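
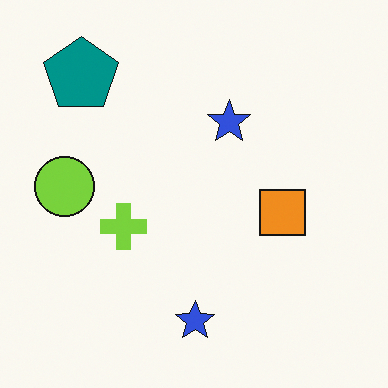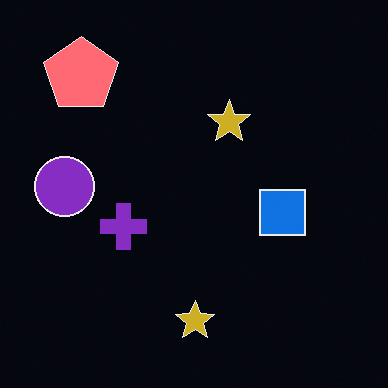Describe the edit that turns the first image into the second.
It was color-inverted (negative).

The light background has become dark and every shape's color is its complement — a photographic negative.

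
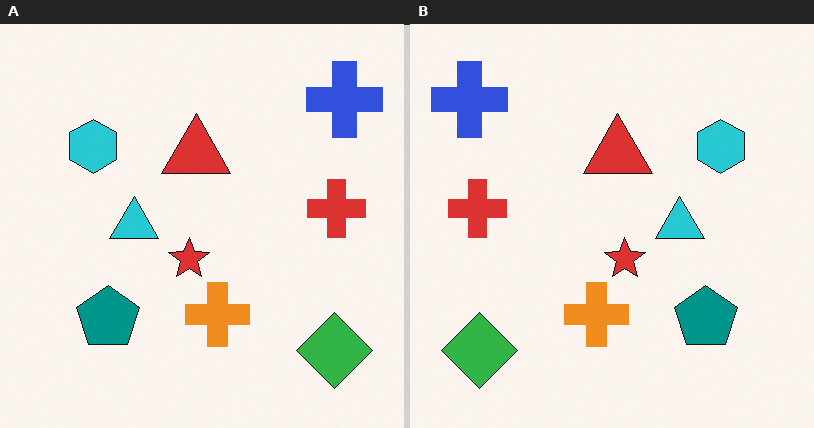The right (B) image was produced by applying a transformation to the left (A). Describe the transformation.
The right (B) image is the left (A) flipped horizontally (left ↔ right).

The blue cross is in the top-right of the left (A) image and the top-left of the right (B) — shapes on opposite sides of the vertical midline have swapped in a mirror flip.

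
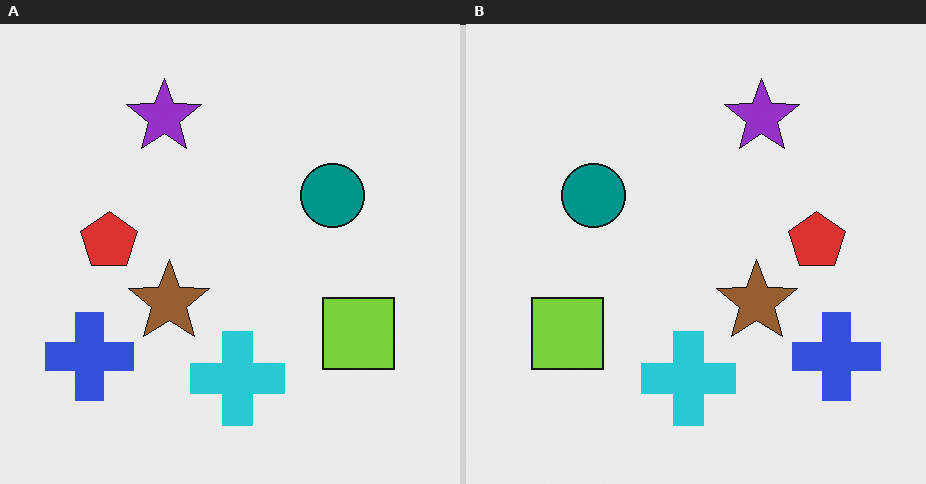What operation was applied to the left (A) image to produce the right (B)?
This is the original image flipped horizontally (left ↔ right).

The blue cross is in the bottom-left of the left (A) image and the bottom-right of the right (B) — shapes on opposite sides of the vertical midline have swapped in a mirror flip.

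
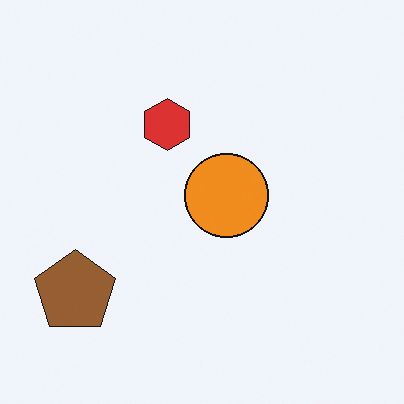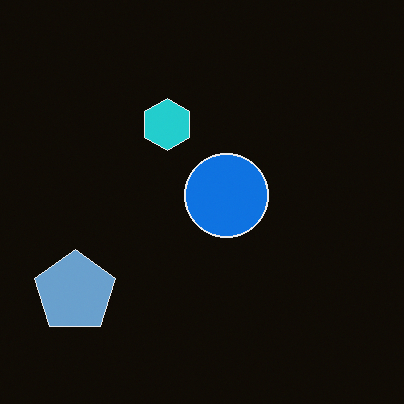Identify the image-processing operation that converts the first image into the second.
The image was color-inverted (negative).

The light background has become dark and every shape's color is its complement — a photographic negative.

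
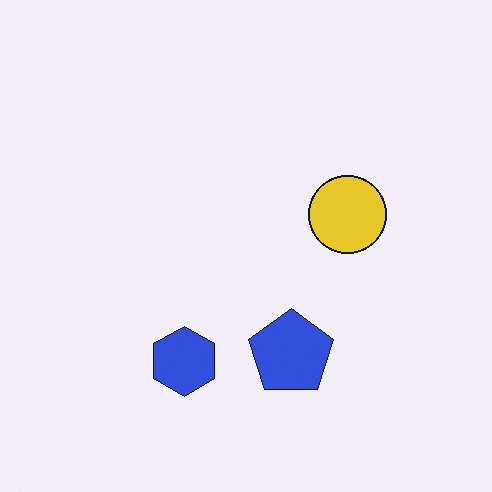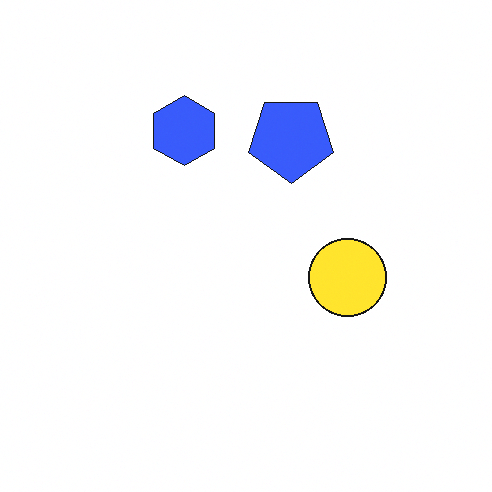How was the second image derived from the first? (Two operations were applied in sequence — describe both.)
This is the original image flipped vertically (top ↔ bottom), then slightly brightened.

The blue hexagon is in the bottom of the first image and the top of the second — shapes on opposite sides of the horizontal midline have swapped in a mirror flip. Every pixel — background and shapes alike — is uniformly brightened.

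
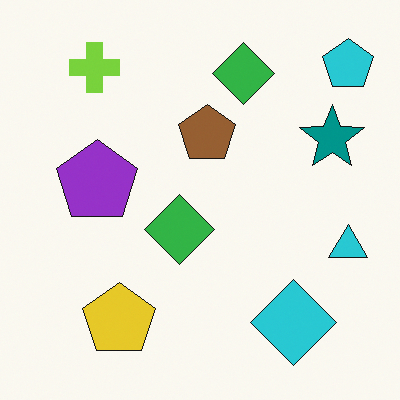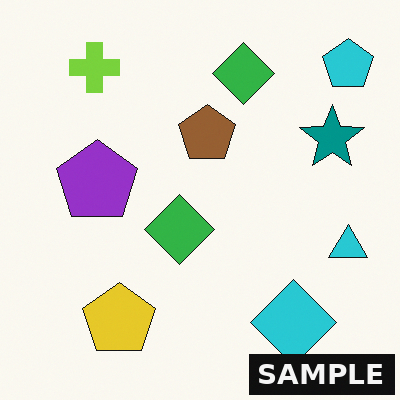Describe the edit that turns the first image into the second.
The transformation is: watermarked with the text "SAMPLE" in the lower-right corner.

A dark label reading "SAMPLE" appears in the lower-right corner.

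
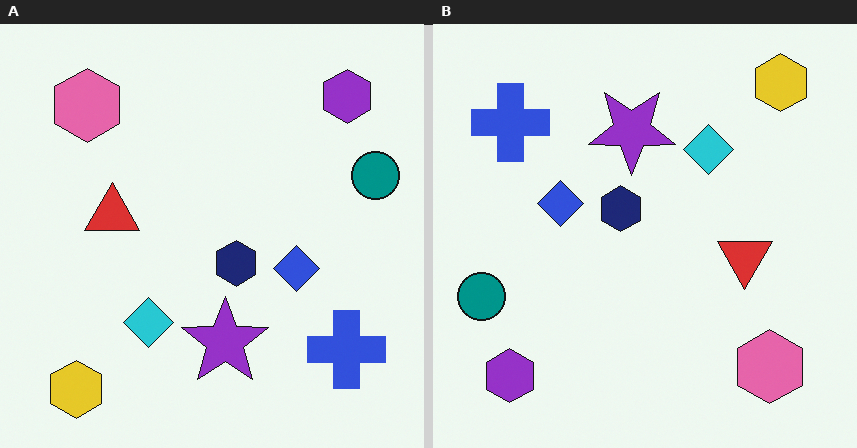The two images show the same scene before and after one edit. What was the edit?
The image was rotated 180°.

The yellow hexagon sits in the bottom-left of the left (A) image and the top-right of the right (B) — consistent with a whole-image 180° rotation.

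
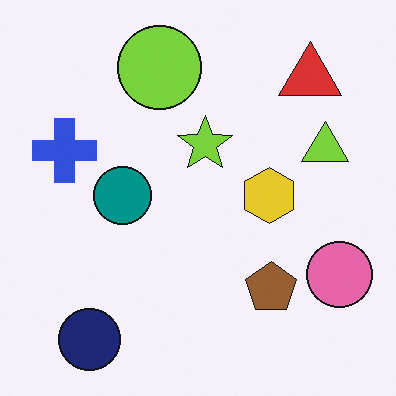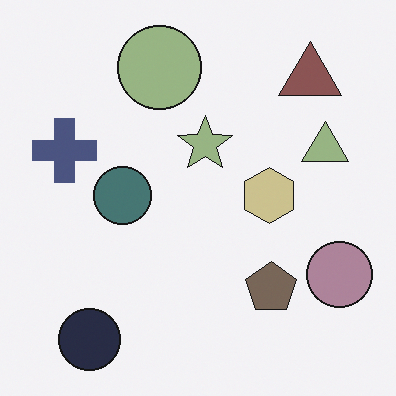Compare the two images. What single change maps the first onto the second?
The second image is the first made much more muted (saturation change).

All colors are more muted and greyish — a global saturation change.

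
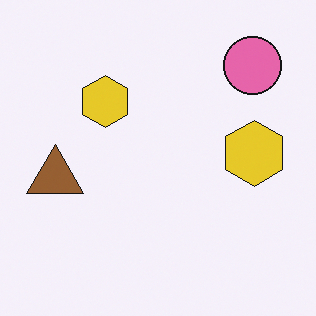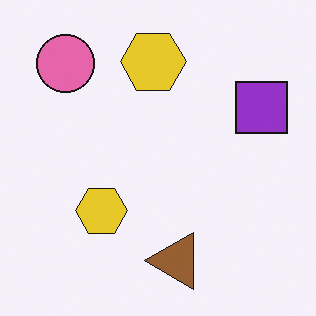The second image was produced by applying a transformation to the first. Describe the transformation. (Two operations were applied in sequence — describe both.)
It was rotated 90° counter-clockwise, then overlaid with an additional purple square.

The pink circle sits in the top-right of the first image and the top-left of the second — consistent with a whole-image 90° counter-clockwise rotation. A purple square appears in the second image that is absent from the first.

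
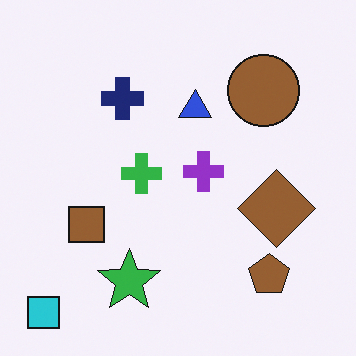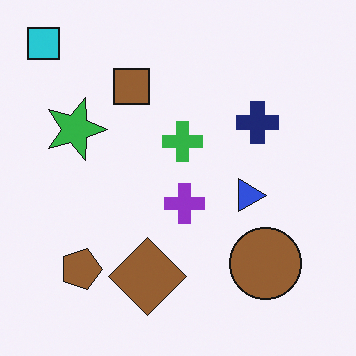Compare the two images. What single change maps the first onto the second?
The transformation is: rotated 90° clockwise.

The cyan square sits in the bottom-left of the first image and the top-left of the second — consistent with a whole-image 90° clockwise rotation.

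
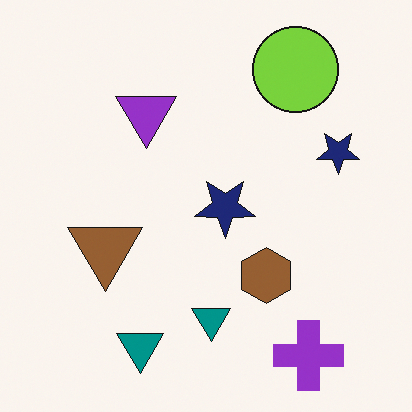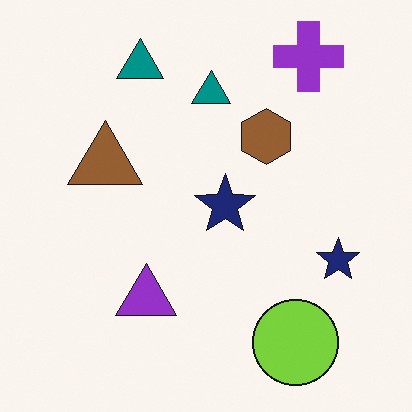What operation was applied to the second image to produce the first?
Flipped vertically (top ↔ bottom).

The purple cross is in the top-right of the second image and the bottom-right of the first — shapes on opposite sides of the horizontal midline have swapped in a mirror flip.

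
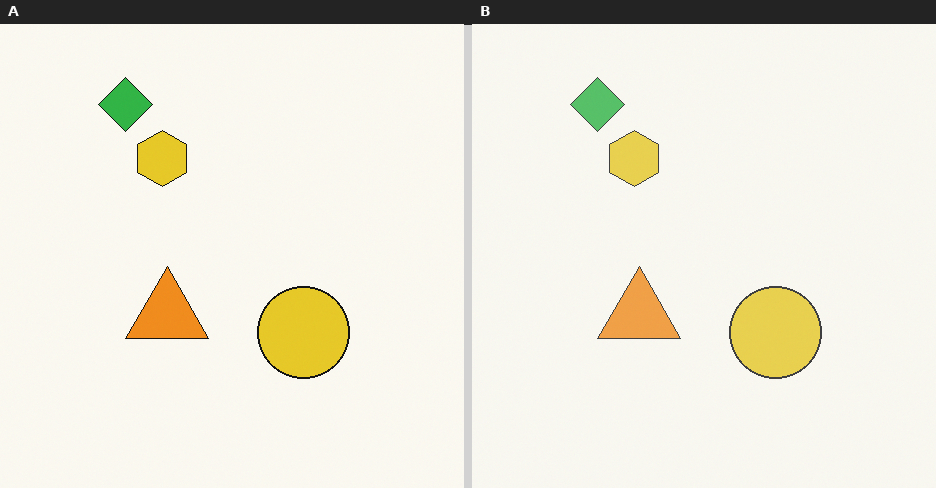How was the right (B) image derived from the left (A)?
The right (B) image is the left (A) given slightly reduced contrast.

Tones are pushed toward mid-grey across the whole image — a global contrast change.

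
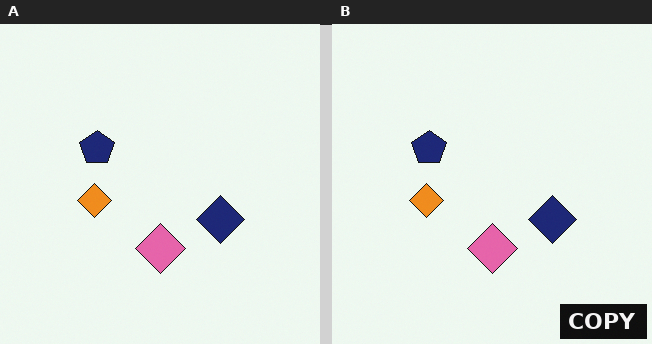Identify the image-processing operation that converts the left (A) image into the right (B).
This is the original image watermarked with the text "COPY" in the lower-right corner.

A dark label reading "COPY" appears in the lower-right corner.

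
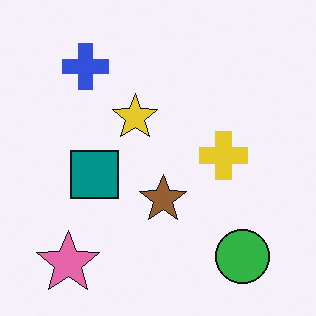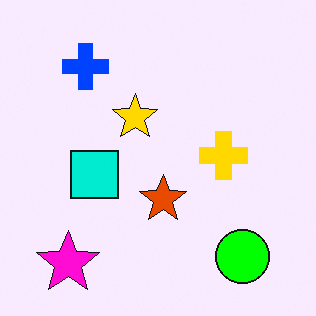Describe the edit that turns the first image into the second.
The transformation is: heavily oversaturated.

All colors are more vivid — a global saturation change.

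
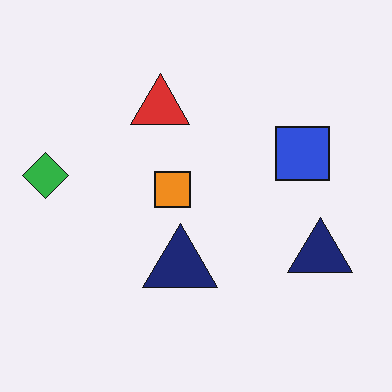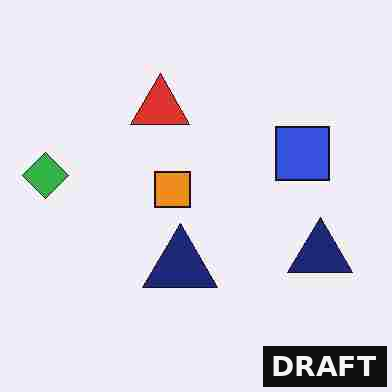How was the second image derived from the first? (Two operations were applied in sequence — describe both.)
It was degraded with heavy JPEG compression, then watermarked with the text "DRAFT" in the lower-right corner.

Blocky 8×8 compression artifacts appear around shape edges and the flat background shows ringing — characteristic JPEG degradation. A dark label reading "DRAFT" appears in the lower-right corner.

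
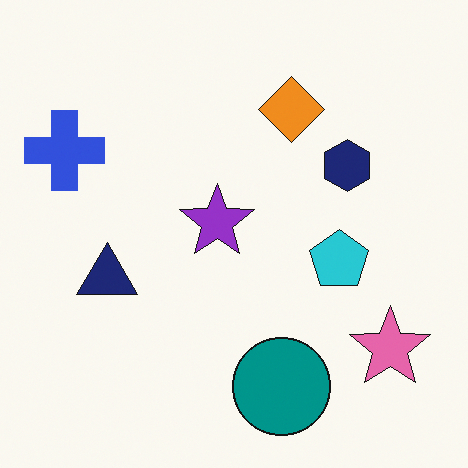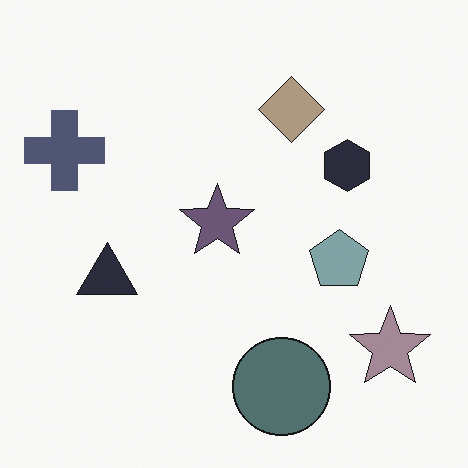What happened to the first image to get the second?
The transformation is: made much more muted (saturation change).

All colors are more muted and greyish — a global saturation change.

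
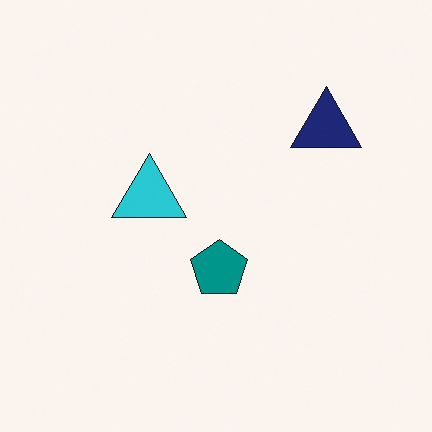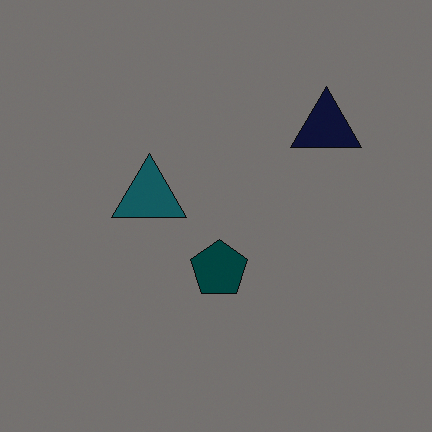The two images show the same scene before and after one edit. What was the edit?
This is the original image noticeably darkened.

Every pixel — background and shapes alike — is uniformly darkened.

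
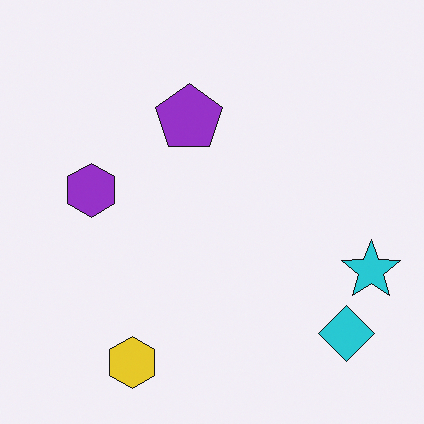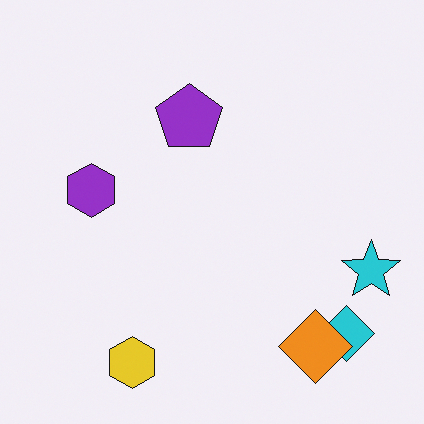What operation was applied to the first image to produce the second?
The image was overlaid with an additional orange diamond.

An orange diamond appears in the second image that is absent from the first.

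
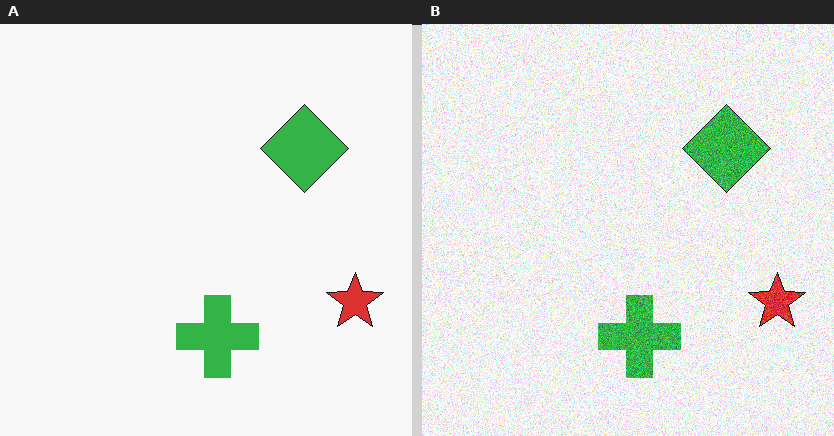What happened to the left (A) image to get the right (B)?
This is the original image degraded with a thick layer of grain.

Random speckle covers the whole image, including the flat background.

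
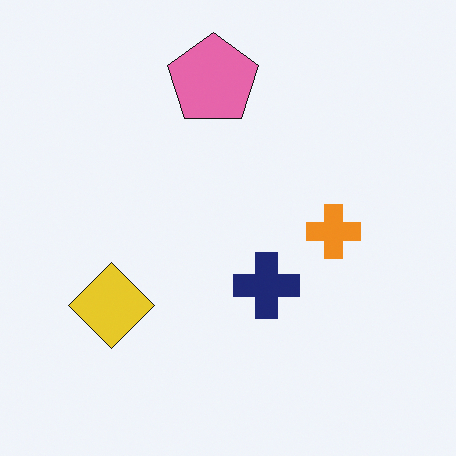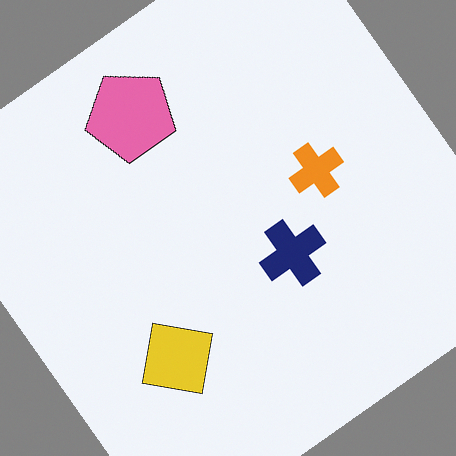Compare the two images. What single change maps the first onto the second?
This is the original image rotated counter-clockwise by a large amount — several tens of degrees.

Every shape is tilted by the same angle and the image corners show triangular fill wedges — a whole-image rotation by a non-right angle.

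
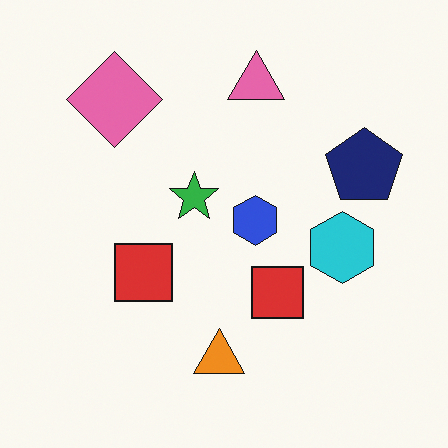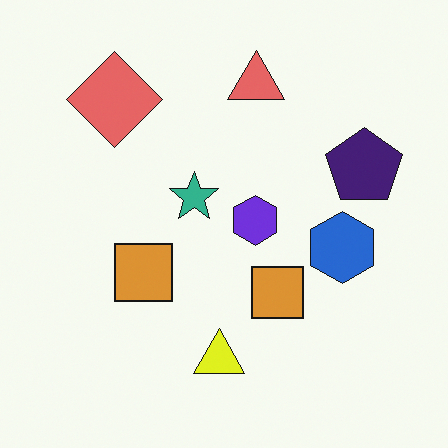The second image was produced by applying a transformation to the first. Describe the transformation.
Hue-shifted slightly.

Every shape's color has rotated by the same amount around the hue wheel — a uniform hue shift.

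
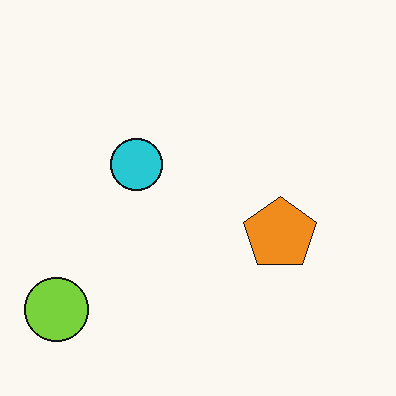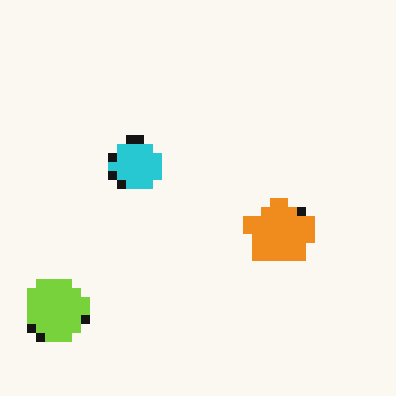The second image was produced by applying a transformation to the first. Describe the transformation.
The image was heavily pixelated into large blocks.

Shapes are reduced to large square blocks; fine edges and outlines are lost — a downscale-then-upscale (mosaic) effect.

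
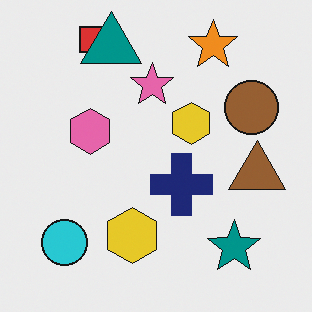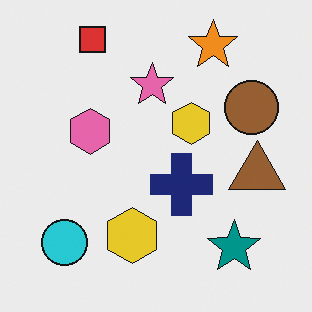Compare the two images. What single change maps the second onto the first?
The first image is the second overlaid with an additional teal triangle.

A teal triangle appears in the first image that is absent from the second.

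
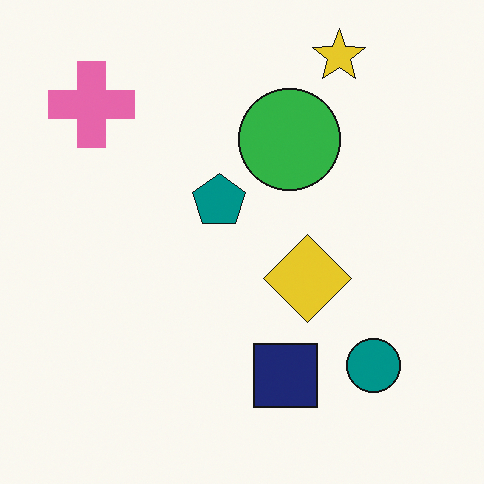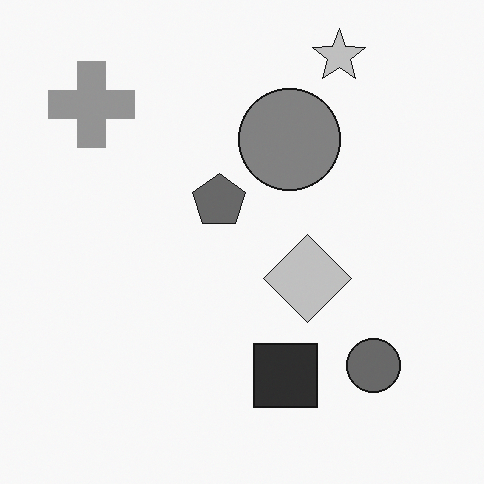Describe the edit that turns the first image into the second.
Converted to grayscale.

All color is removed — every shape is now a shade of grey.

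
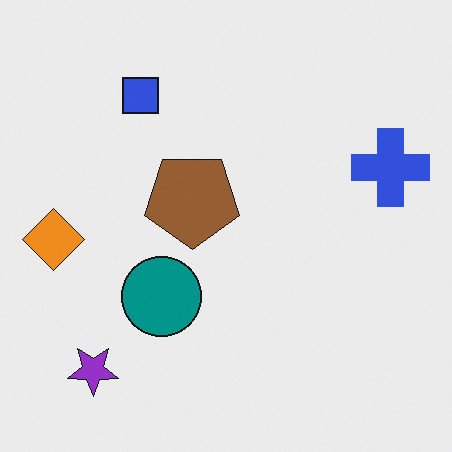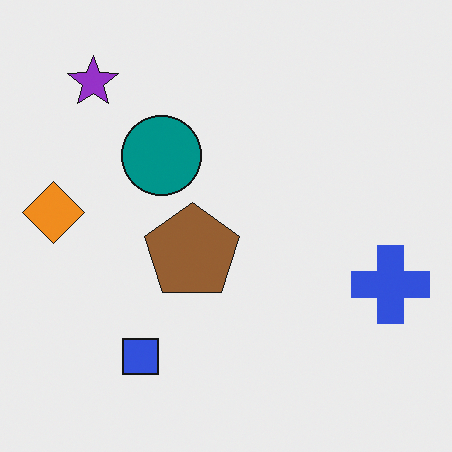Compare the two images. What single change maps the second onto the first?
The image was flipped vertically (top ↔ bottom).

The purple star is in the top-left of the second image and the bottom-left of the first — shapes on opposite sides of the horizontal midline have swapped in a mirror flip.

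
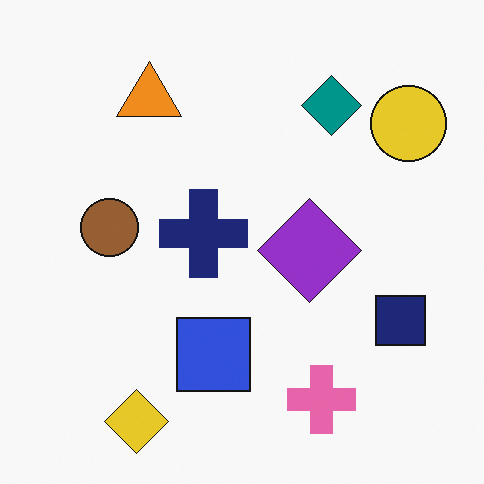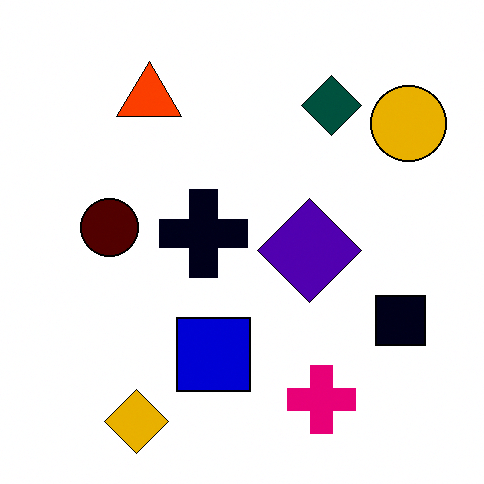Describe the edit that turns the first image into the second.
The image was boosted in contrast.

Tones are pushed away from mid-grey across the whole image — a global contrast change.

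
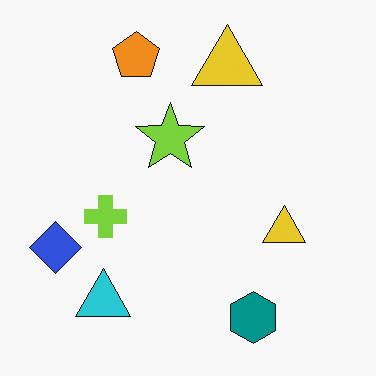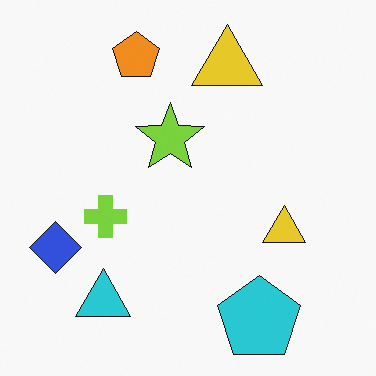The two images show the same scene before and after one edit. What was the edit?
Overlaid with an additional cyan pentagon.

A cyan pentagon appears in the second image that is absent from the first.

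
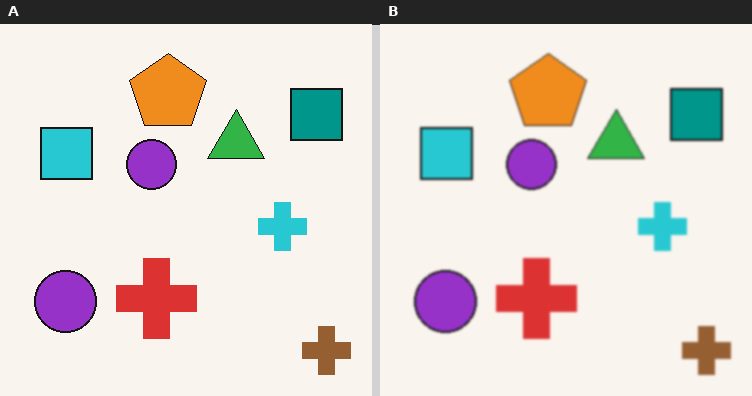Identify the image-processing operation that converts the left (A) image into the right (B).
This is the original image slightly softened.

Shape edges and outlines are uniformly softened across the whole image.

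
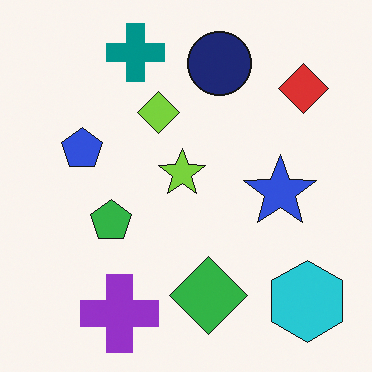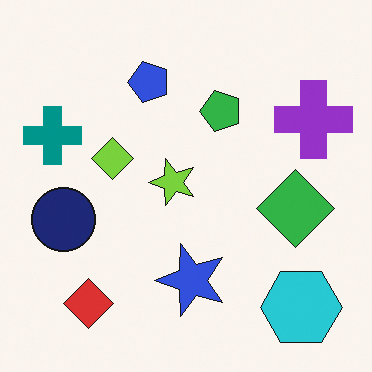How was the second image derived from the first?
It was transposed (reflected across the top-left ↔ bottom-right diagonal).

Shapes have swapped their row and column positions — what was in the top-right is now in the bottom-left — a diagonal reflection.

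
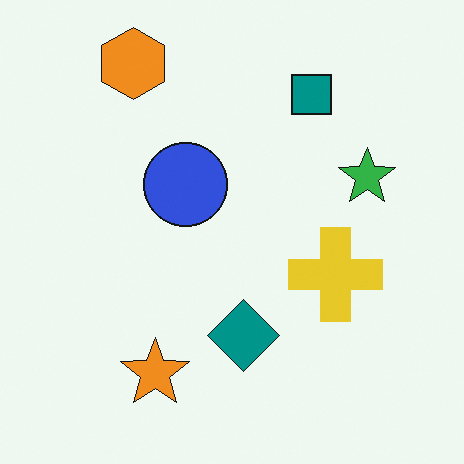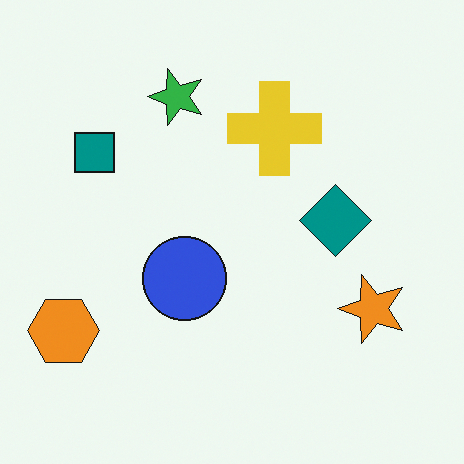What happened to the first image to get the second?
This is the original image rotated 90° counter-clockwise.

The orange hexagon sits in the top-left of the first image and the bottom-left of the second — consistent with a whole-image 90° counter-clockwise rotation.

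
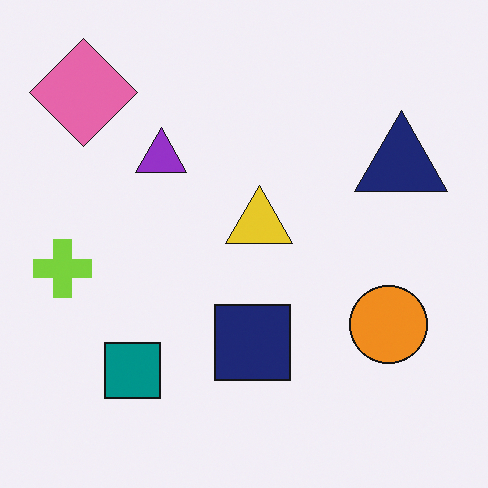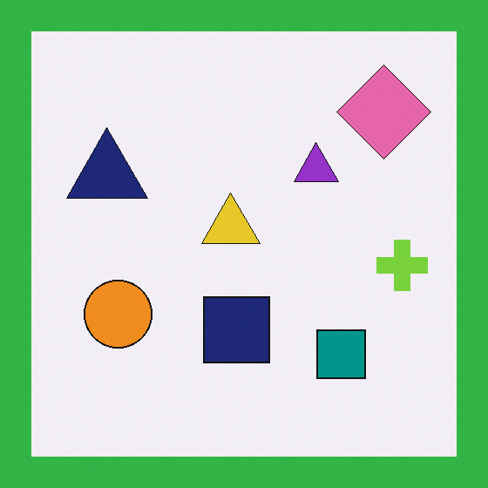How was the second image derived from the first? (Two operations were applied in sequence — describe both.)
The image was flipped horizontally (left ↔ right), then framed with a green border.

The lime cross is in the left of the first image and the right of the second — shapes on opposite sides of the vertical midline have swapped in a mirror flip. A solid green frame runs around the edge of the second image, with the content slightly shrunk inside it.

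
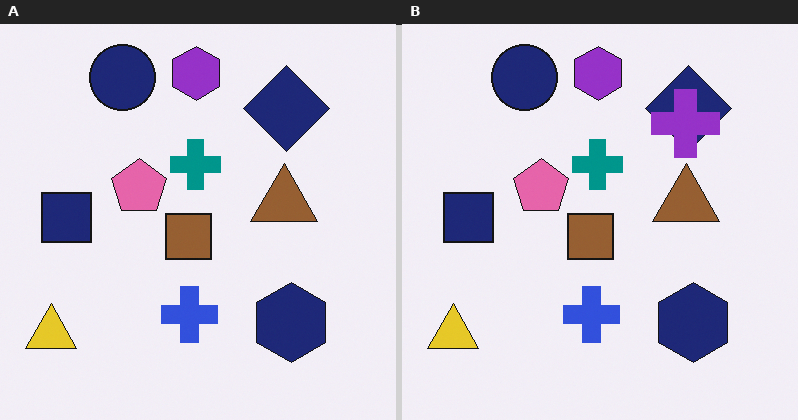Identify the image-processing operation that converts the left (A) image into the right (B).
Overlaid with an additional purple cross.

A purple cross appears in the right (B) image that is absent from the left (A).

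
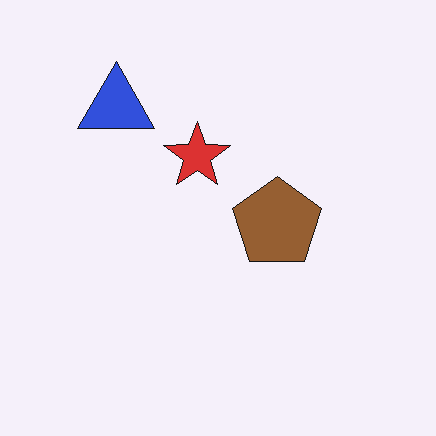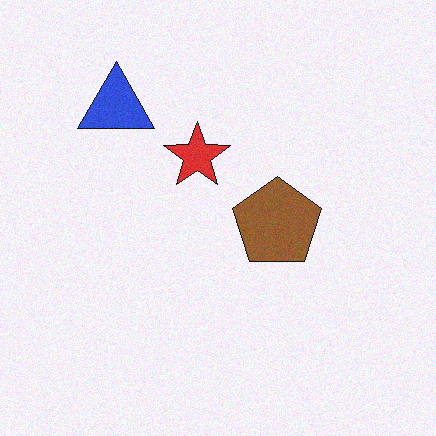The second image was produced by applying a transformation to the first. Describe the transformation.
Degraded with a light layer of grain.

Random speckle covers the whole image, including the flat background.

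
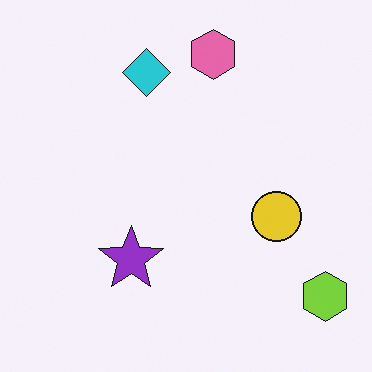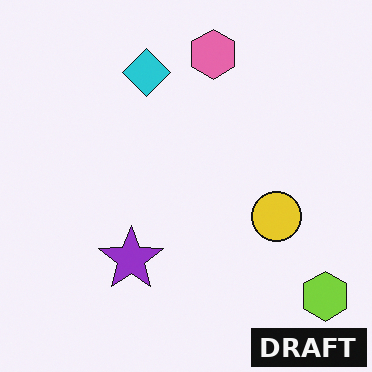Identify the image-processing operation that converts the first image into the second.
The transformation is: watermarked with the text "DRAFT" in the lower-right corner.

A dark label reading "DRAFT" appears in the lower-right corner.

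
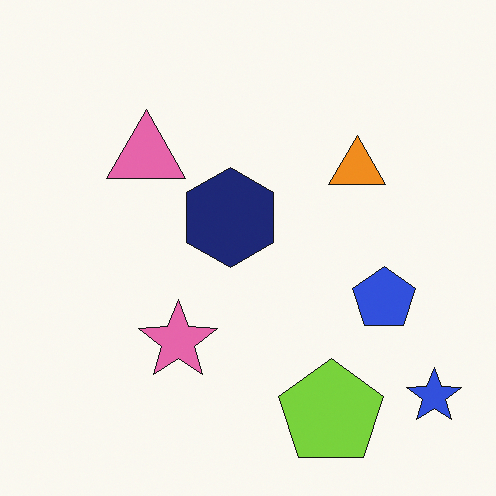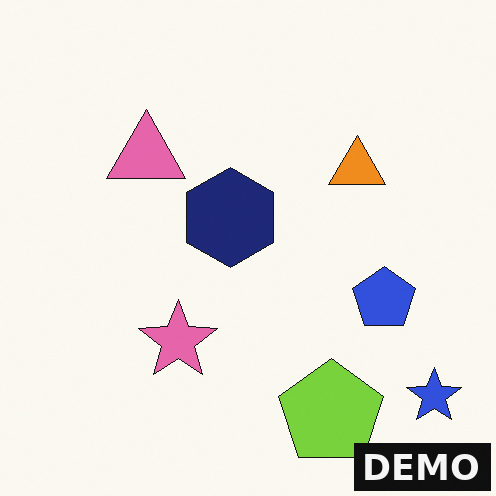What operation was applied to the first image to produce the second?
The image was watermarked with the text "DEMO" in the lower-right corner.

A dark label reading "DEMO" appears in the lower-right corner.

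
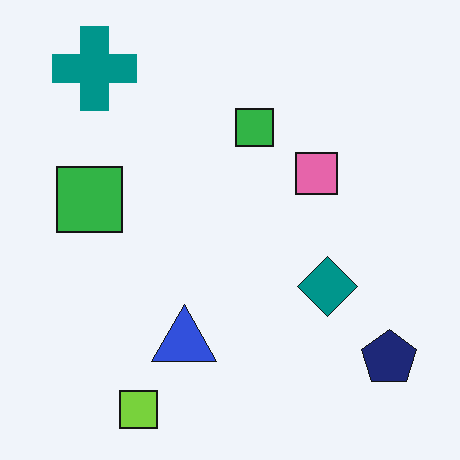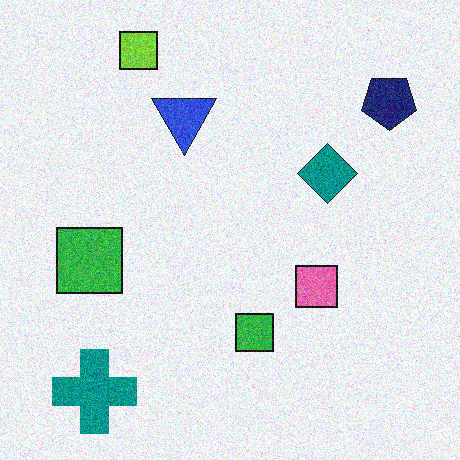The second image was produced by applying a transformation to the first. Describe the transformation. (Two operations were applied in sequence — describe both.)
The second image is the first flipped vertically (top ↔ bottom), then degraded with moderate additive noise.

The lime square is in the bottom-left of the first image and the top-left of the second — shapes on opposite sides of the horizontal midline have swapped in a mirror flip. Random speckle covers the whole image, including the flat background.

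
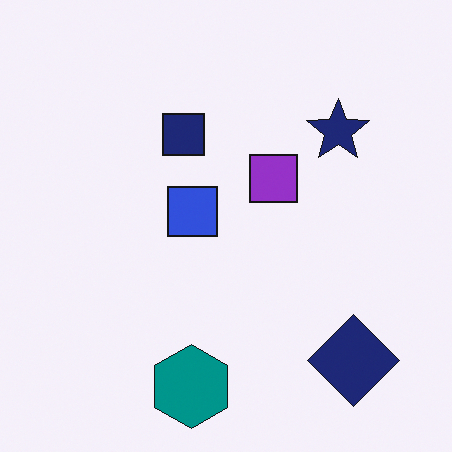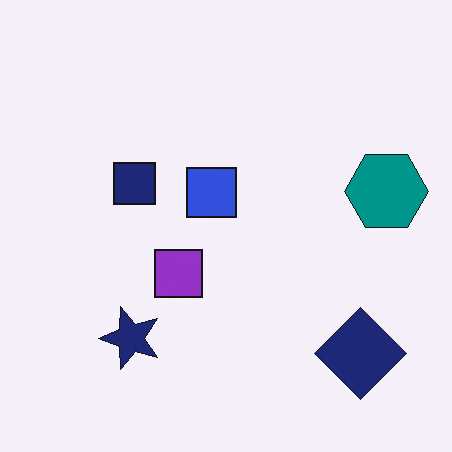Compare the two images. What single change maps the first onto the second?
The transformation is: transposed (reflected across the top-left ↔ bottom-right diagonal).

Shapes have swapped their row and column positions — what was in the top-right is now in the bottom-left — a diagonal reflection.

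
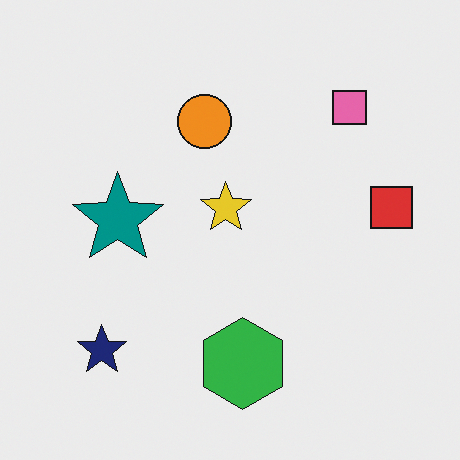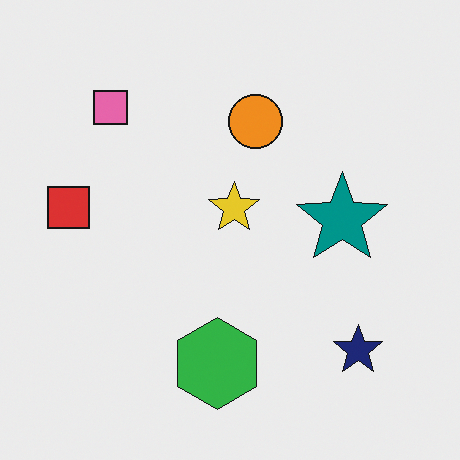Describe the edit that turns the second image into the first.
It was flipped horizontally (left ↔ right).

The red square is in the left of the second image and the right of the first — shapes on opposite sides of the vertical midline have swapped in a mirror flip.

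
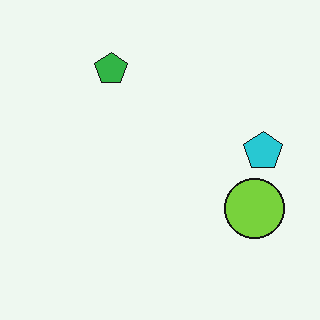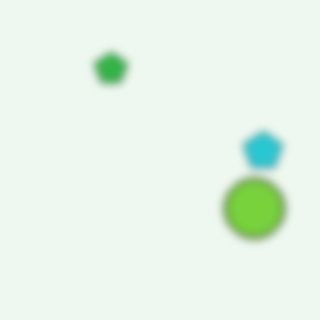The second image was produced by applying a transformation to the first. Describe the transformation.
The image was moderately blurred.

Shape edges and outlines are uniformly softened across the whole image.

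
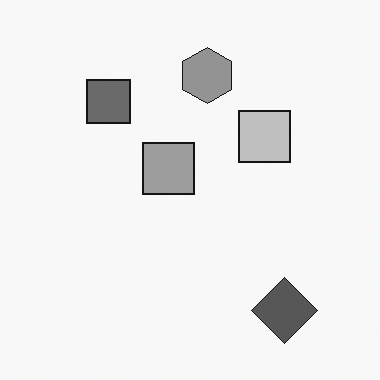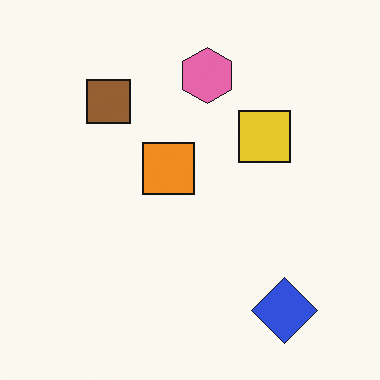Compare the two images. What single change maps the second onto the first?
It was converted to grayscale.

All color is removed — every shape is now a shade of grey.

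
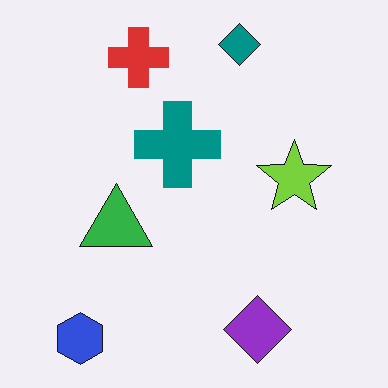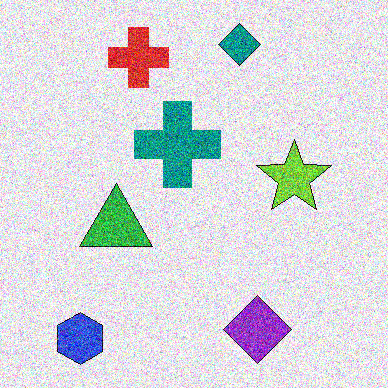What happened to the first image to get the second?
It was degraded with strong gaussian noise.

Random speckle covers the whole image, including the flat background.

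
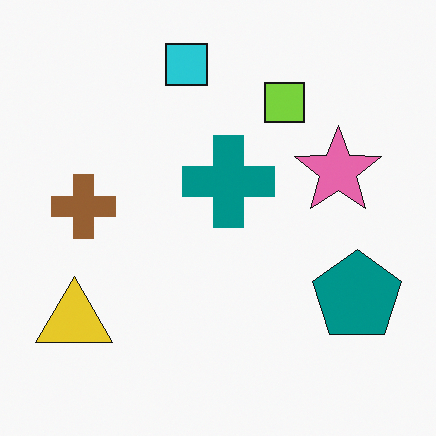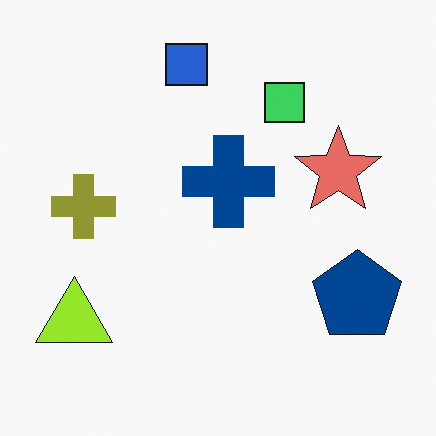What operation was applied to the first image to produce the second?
It was hue-shifted slightly.

Every shape's color has rotated by the same amount around the hue wheel — a uniform hue shift.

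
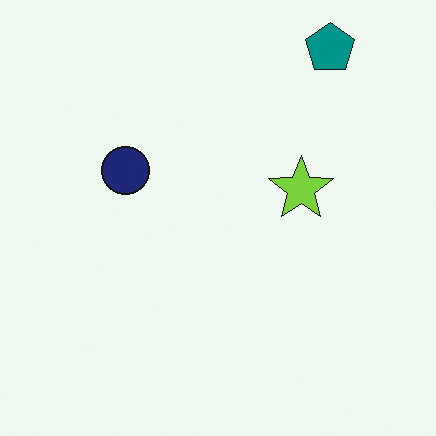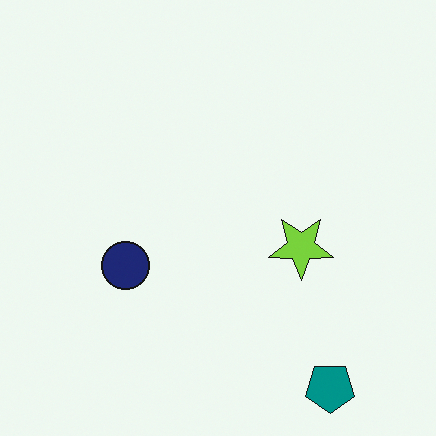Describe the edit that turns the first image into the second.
This is the original image flipped vertically (top ↔ bottom).

The teal pentagon is in the top-right of the first image and the bottom-right of the second — shapes on opposite sides of the horizontal midline have swapped in a mirror flip.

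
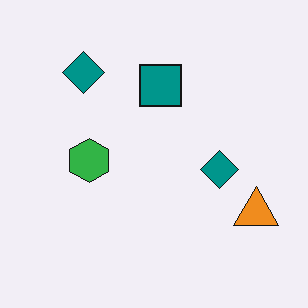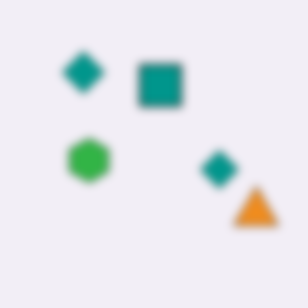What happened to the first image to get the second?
The second image is the first noticeably gaussian-blurred.

Shape edges and outlines are uniformly softened across the whole image.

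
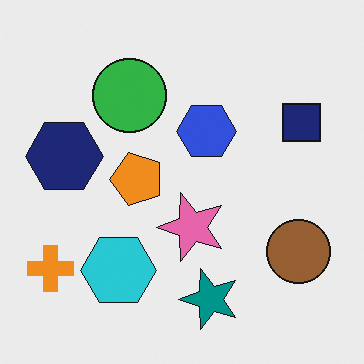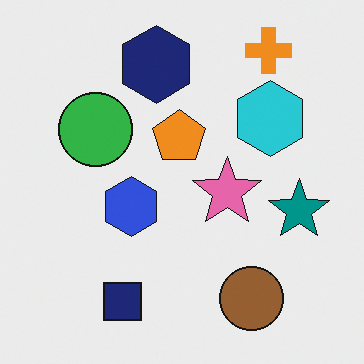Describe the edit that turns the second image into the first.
This is the original image transposed (reflected across the top-left ↔ bottom-right diagonal).

Shapes have swapped their row and column positions — what was in the top-right is now in the bottom-left — a diagonal reflection.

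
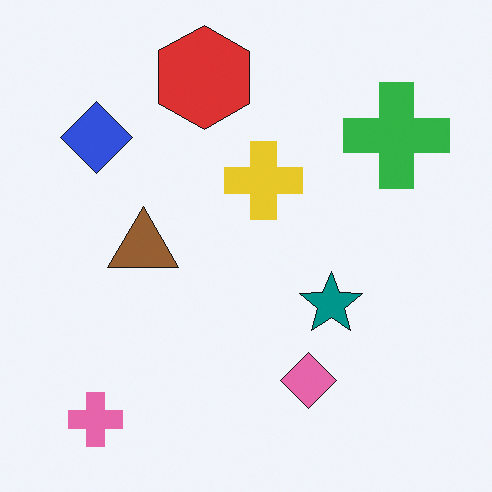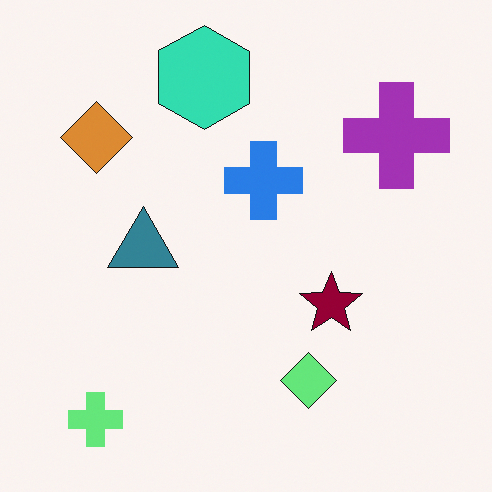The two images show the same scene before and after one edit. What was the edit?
It was hue-shifted by a large amount.

Every shape's color has rotated by the same amount around the hue wheel — a uniform hue shift.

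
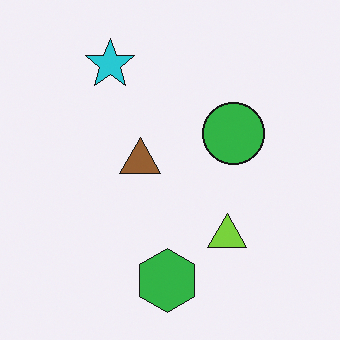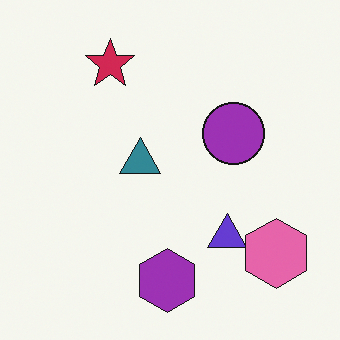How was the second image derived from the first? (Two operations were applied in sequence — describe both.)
The image was hue-shifted by a large amount, then overlaid with an additional pink hexagon.

Every shape's color has rotated by the same amount around the hue wheel — a uniform hue shift. A pink hexagon appears in the second image that is absent from the first.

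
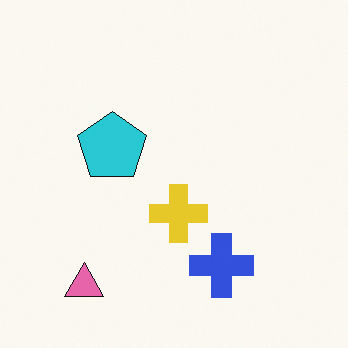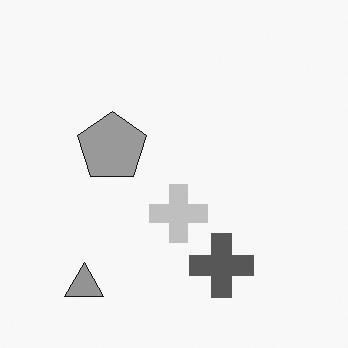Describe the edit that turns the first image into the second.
The image was converted to grayscale.

All color is removed — every shape is now a shade of grey.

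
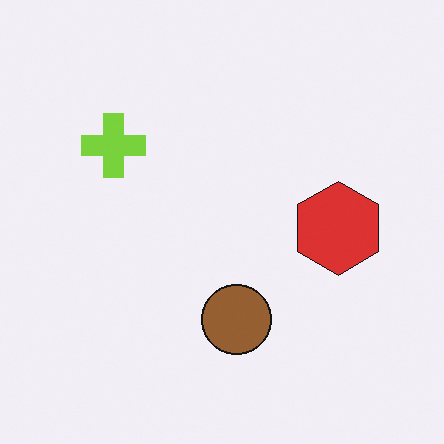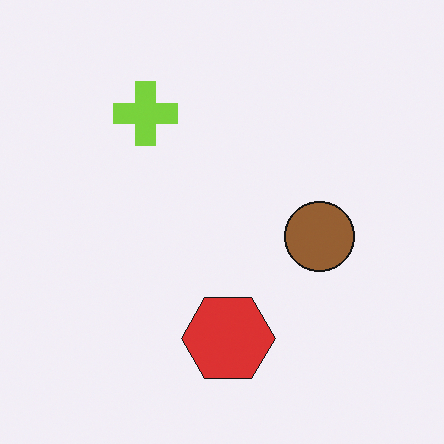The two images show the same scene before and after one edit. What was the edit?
The image was transposed (reflected across the top-left ↔ bottom-right diagonal).

Shapes have swapped their row and column positions — what was in the top-right is now in the bottom-left — a diagonal reflection.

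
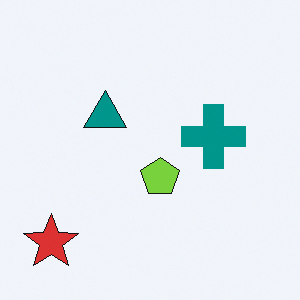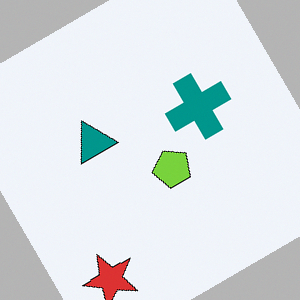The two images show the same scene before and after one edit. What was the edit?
The image was rotated counter-clockwise by a large amount — several tens of degrees.

Every shape is tilted by the same angle and the image corners show triangular fill wedges — a whole-image rotation by a non-right angle.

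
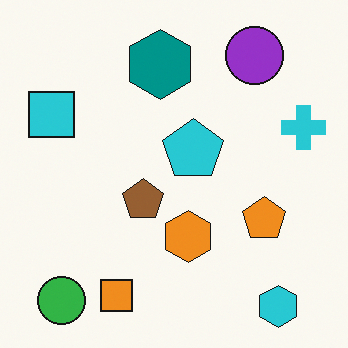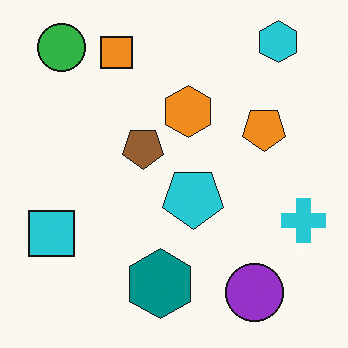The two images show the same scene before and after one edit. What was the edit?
The image was flipped vertically (top ↔ bottom).

The cyan hexagon is in the bottom-right of the first image and the top-right of the second — shapes on opposite sides of the horizontal midline have swapped in a mirror flip.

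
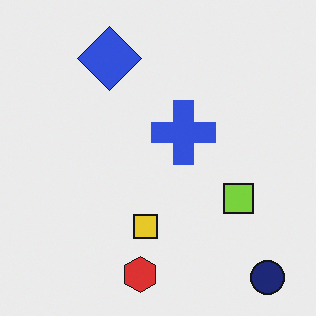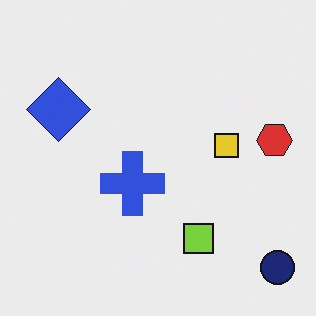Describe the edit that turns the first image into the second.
The second image is the first transposed (reflected across the top-left ↔ bottom-right diagonal).

Shapes have swapped their row and column positions — what was in the top-right is now in the bottom-left — a diagonal reflection.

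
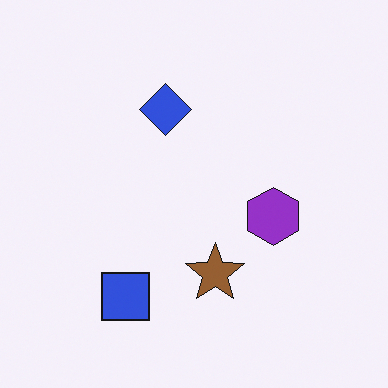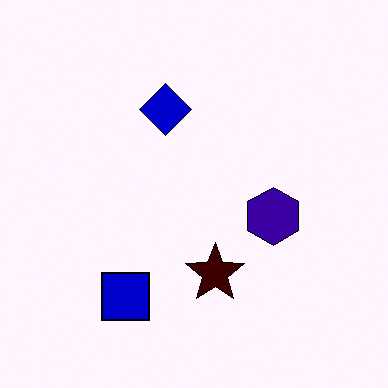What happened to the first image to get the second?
Given much higher contrast.

Tones are pushed away from mid-grey across the whole image — a global contrast change.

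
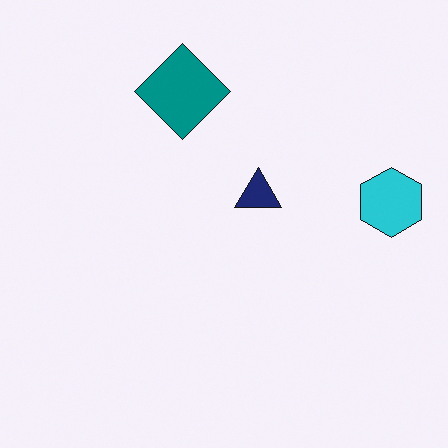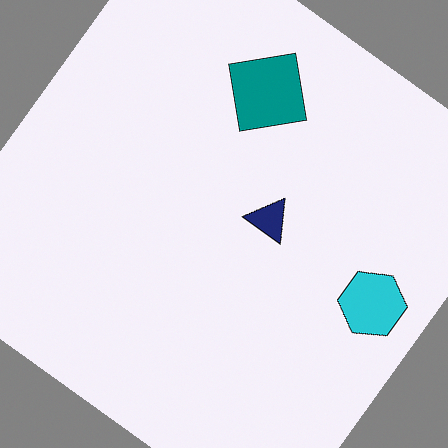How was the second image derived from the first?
The image was rotated clockwise by a large amount — several tens of degrees.

Every shape is tilted by the same angle and the image corners show triangular fill wedges — a whole-image rotation by a non-right angle.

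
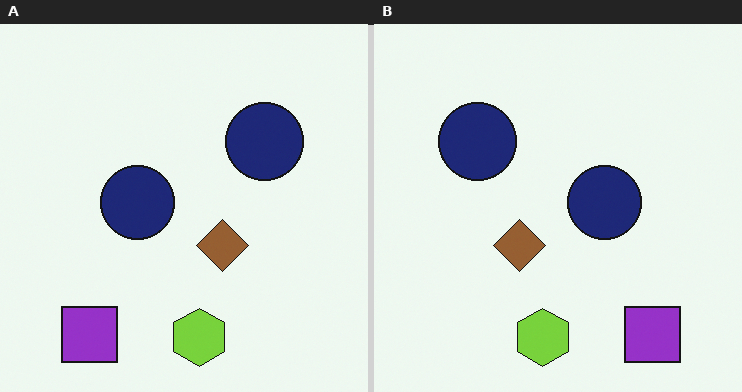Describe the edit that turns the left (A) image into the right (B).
This is the original image flipped horizontally (left ↔ right).

The purple square is in the bottom-left of the left (A) image and the bottom-right of the right (B) — shapes on opposite sides of the vertical midline have swapped in a mirror flip.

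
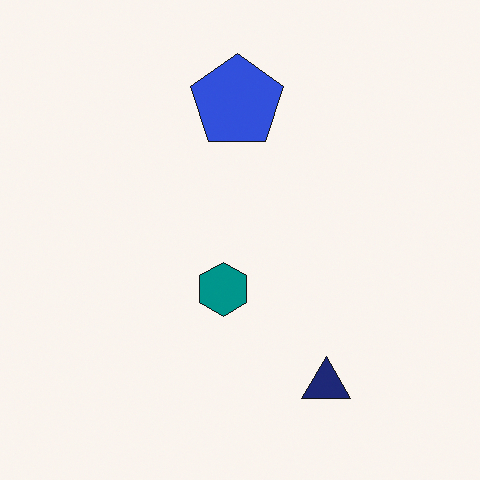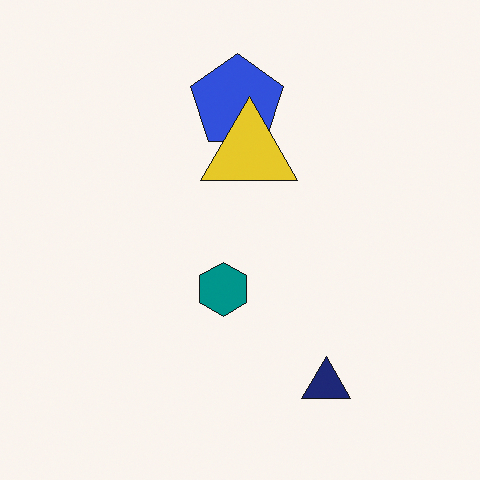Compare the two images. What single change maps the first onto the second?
This is the original image overlaid with an additional yellow triangle.

A yellow triangle appears in the second image that is absent from the first.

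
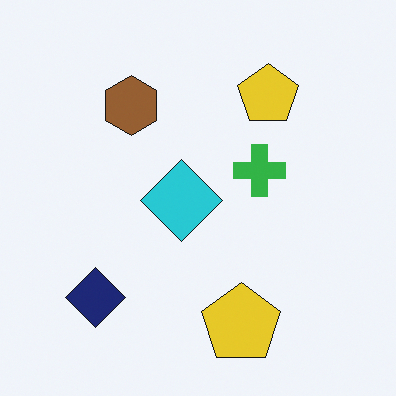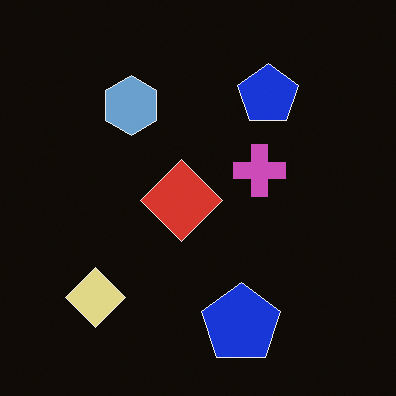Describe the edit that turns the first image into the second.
The second image is the first color-inverted (negative).

The light background has become dark and every shape's color is its complement — a photographic negative.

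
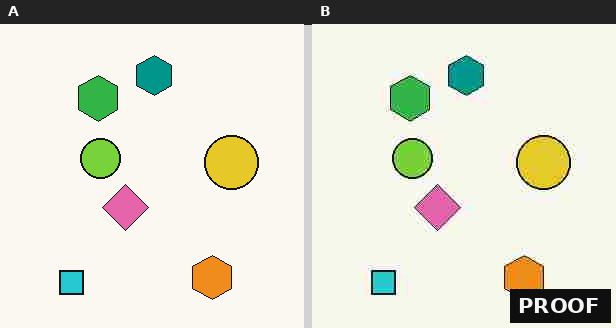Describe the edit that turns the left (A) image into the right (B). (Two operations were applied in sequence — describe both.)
The right (B) image is the left (A) heavily JPEG-compressed with obvious blocking artifacts, then watermarked with the text "PROOF" in the lower-right corner.

Blocky 8×8 compression artifacts appear around shape edges and the flat background shows ringing — characteristic JPEG degradation. A dark label reading "PROOF" appears in the lower-right corner.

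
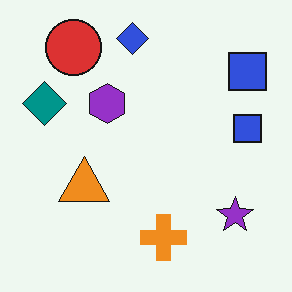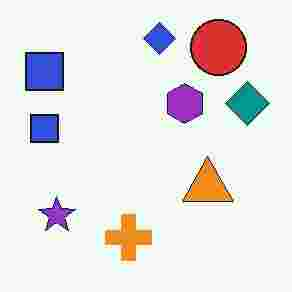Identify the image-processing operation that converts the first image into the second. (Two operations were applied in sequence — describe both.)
The transformation is: flipped horizontally (left ↔ right), then degraded with heavy JPEG compression.

The teal diamond is in the left of the first image and the right of the second — shapes on opposite sides of the vertical midline have swapped in a mirror flip. Blocky 8×8 compression artifacts appear around shape edges and the flat background shows ringing — characteristic JPEG degradation.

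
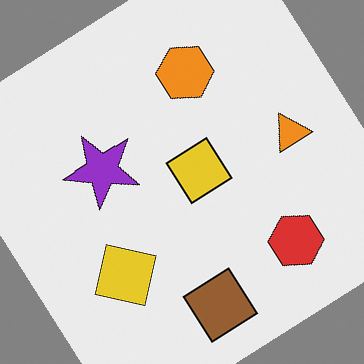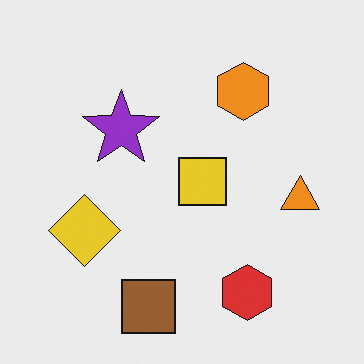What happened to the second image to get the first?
The first image is the second rotated counter-clockwise by a large amount — several tens of degrees.

Every shape is tilted by the same angle and the image corners show triangular fill wedges — a whole-image rotation by a non-right angle.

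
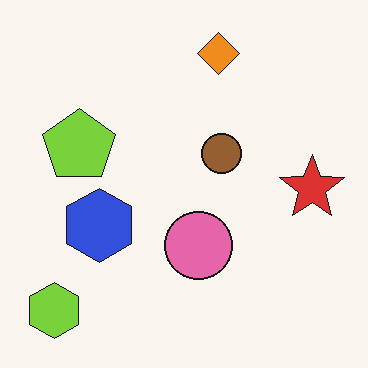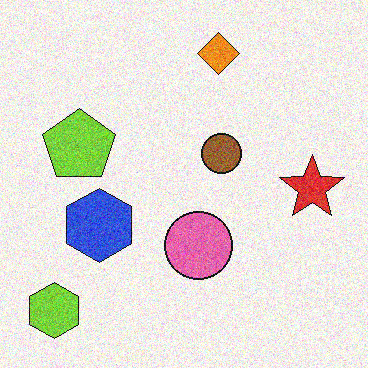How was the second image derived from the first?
The transformation is: degraded with moderate additive noise.

Random speckle covers the whole image, including the flat background.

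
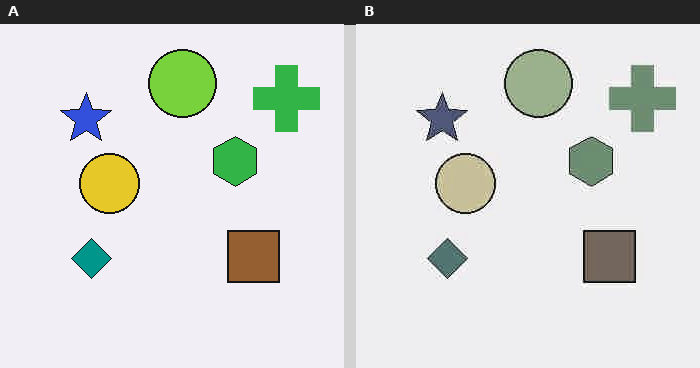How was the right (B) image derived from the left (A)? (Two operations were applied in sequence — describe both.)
The transformation is: degraded with heavy JPEG compression, then heavily desaturated.

Blocky 8×8 compression artifacts appear around shape edges and the flat background shows ringing — characteristic JPEG degradation. All colors are more muted and greyish — a global saturation change.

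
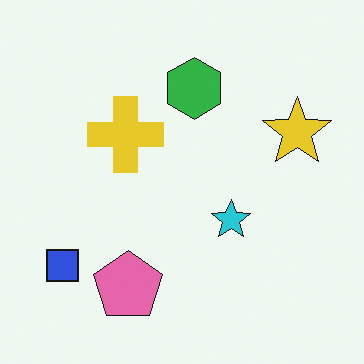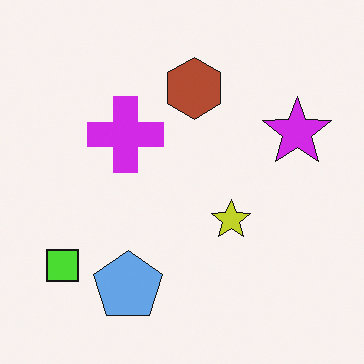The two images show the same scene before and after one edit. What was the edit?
This is the original image hue-shifted by a large amount.

Every shape's color has rotated by the same amount around the hue wheel — a uniform hue shift.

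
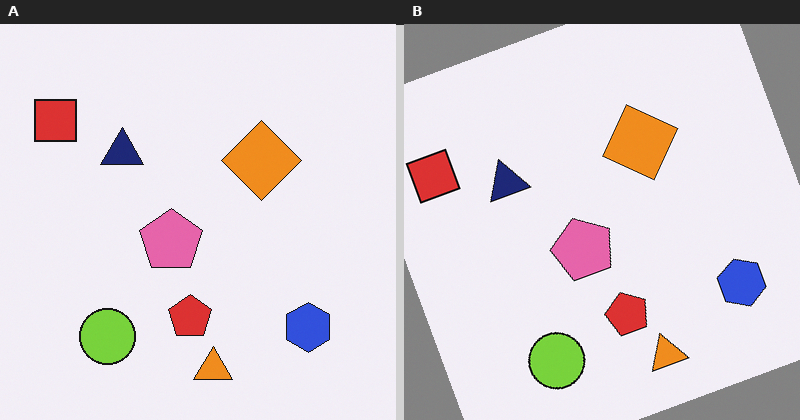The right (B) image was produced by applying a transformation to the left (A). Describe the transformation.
Rotated counter-clockwise by a moderate amount.

Every shape is tilted by the same angle and the image corners show triangular fill wedges — a whole-image rotation by a non-right angle.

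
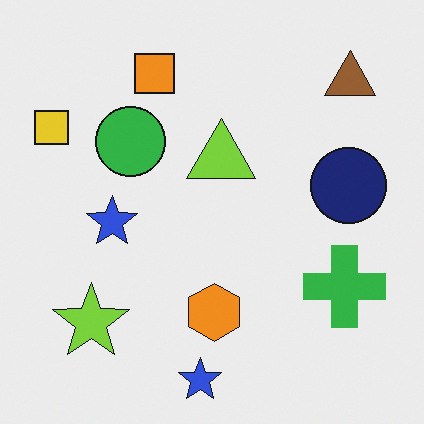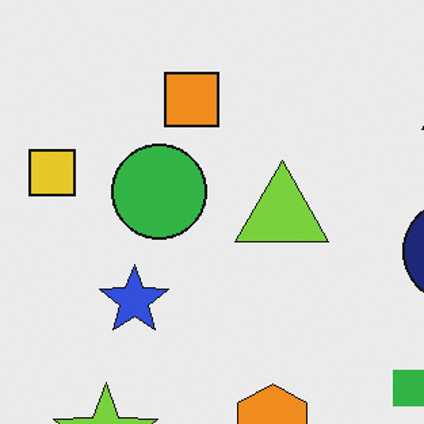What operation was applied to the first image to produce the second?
The second image is the first cropped slightly and scaled back up.

The visible shapes are larger and the field of view is narrower; shapes near the original edges may be partly or wholly outside the frame — a crop-and-rescale.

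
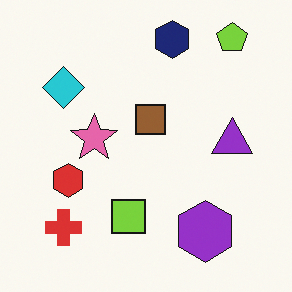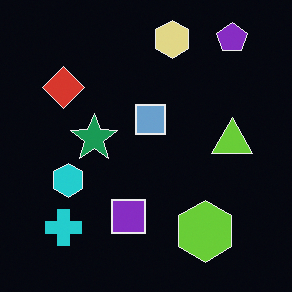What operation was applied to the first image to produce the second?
This is the original image color-inverted (negative).

The light background has become dark and every shape's color is its complement — a photographic negative.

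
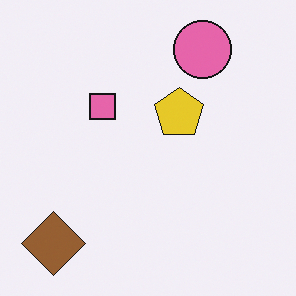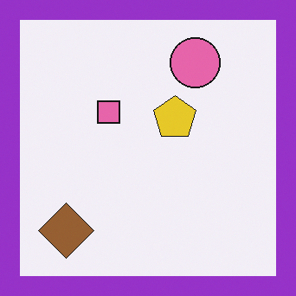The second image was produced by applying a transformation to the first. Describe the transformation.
It was framed with a purple border.

A solid purple frame runs around the edge of the second image, with the content slightly shrunk inside it.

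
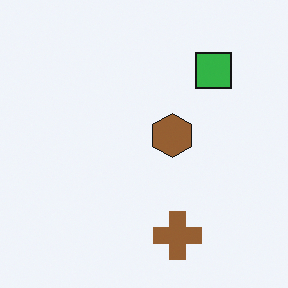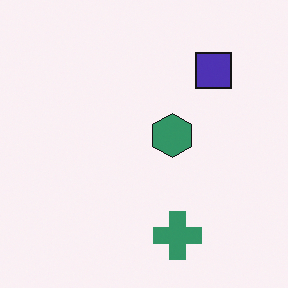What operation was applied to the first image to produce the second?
This is the original image hue-shifted through roughly a third of the color wheel.

Every shape's color has rotated by the same amount around the hue wheel — a uniform hue shift.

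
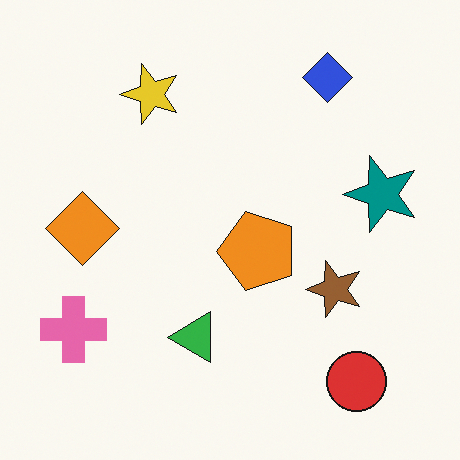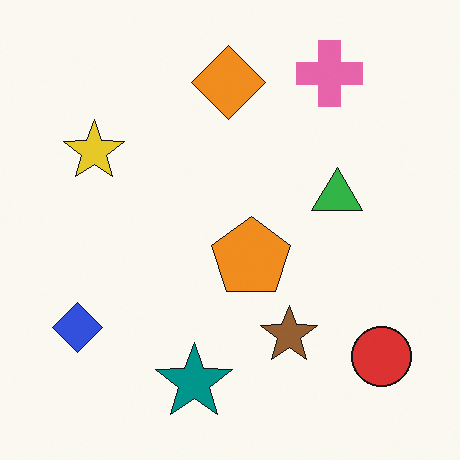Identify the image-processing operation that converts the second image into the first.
This is the original image transposed (reflected across the top-left ↔ bottom-right diagonal).

Shapes have swapped their row and column positions — what was in the top-right is now in the bottom-left — a diagonal reflection.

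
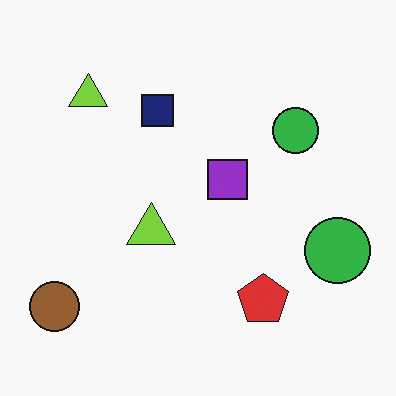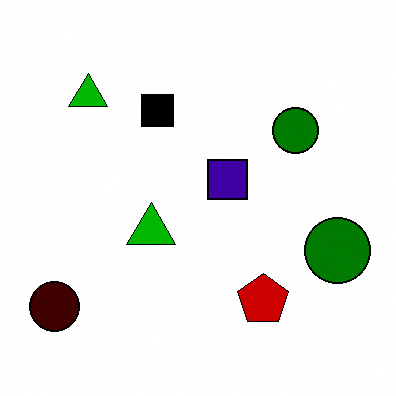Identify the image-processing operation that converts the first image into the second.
The second image is the first given much higher contrast.

Tones are pushed away from mid-grey across the whole image — a global contrast change.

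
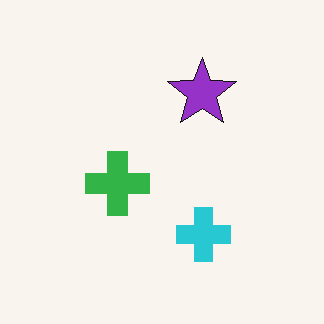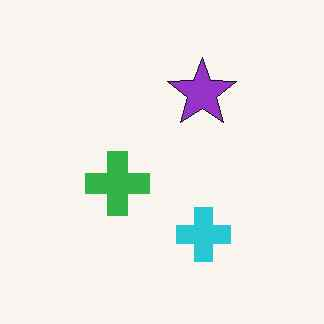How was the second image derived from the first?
The second image is the first given moderate JPEG compression.

Blocky 8×8 compression artifacts appear around shape edges and the flat background shows ringing — characteristic JPEG degradation.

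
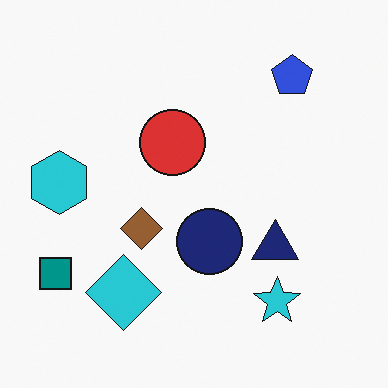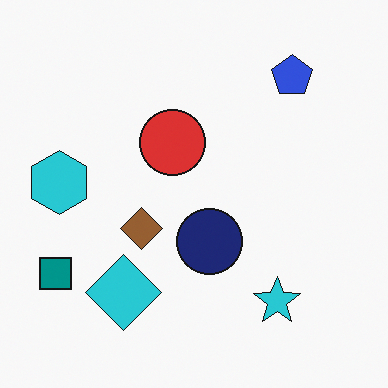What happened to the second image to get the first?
It was overlaid with an additional navy triangle.

A navy triangle appears in the first image that is absent from the second.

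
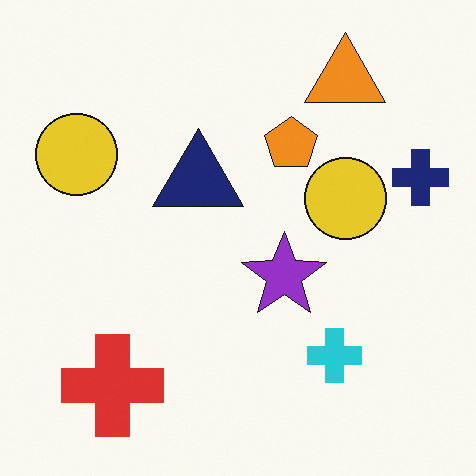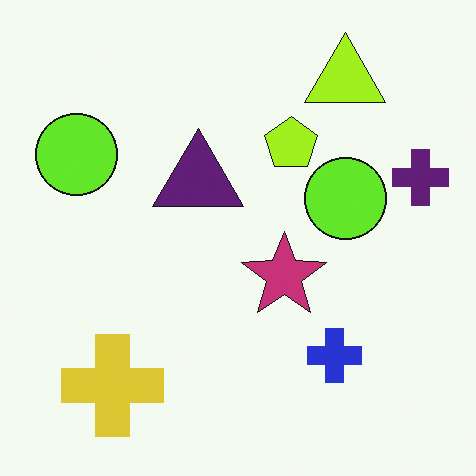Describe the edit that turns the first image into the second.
Hue-shifted by a small amount.

Every shape's color has rotated by the same amount around the hue wheel — a uniform hue shift.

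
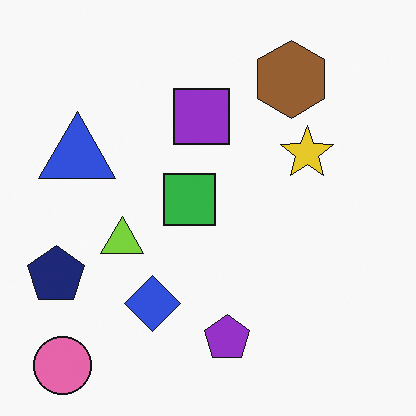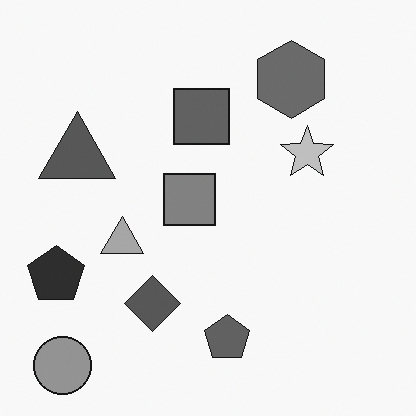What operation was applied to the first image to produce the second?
It was converted to grayscale.

All color is removed — every shape is now a shade of grey.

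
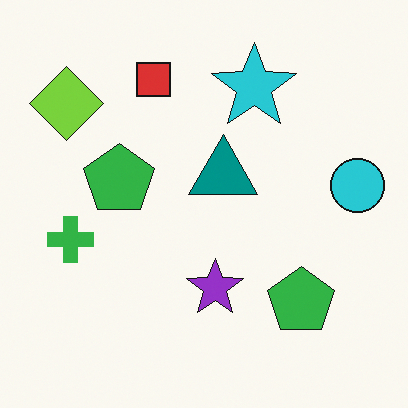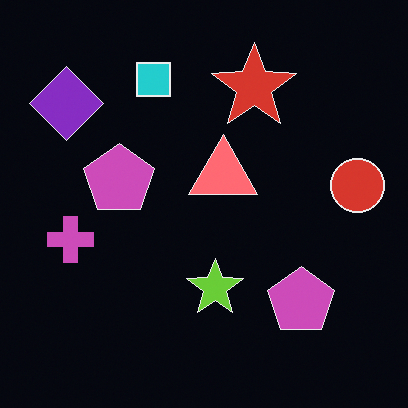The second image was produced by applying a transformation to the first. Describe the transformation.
The transformation is: color-inverted (negative).

The light background has become dark and every shape's color is its complement — a photographic negative.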